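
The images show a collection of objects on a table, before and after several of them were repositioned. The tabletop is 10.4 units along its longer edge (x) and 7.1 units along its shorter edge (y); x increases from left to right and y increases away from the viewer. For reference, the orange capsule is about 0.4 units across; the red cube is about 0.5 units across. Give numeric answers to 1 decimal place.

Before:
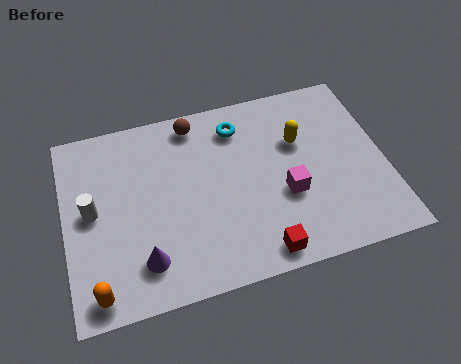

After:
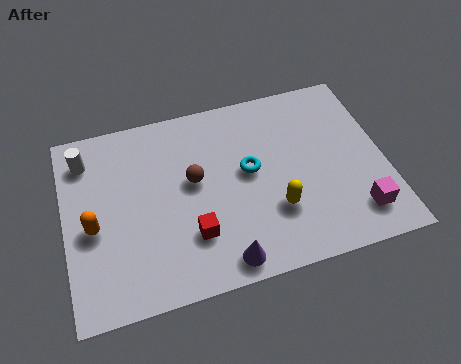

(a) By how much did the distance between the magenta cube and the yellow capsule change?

+0.7

The distance was about 2.0 in the first image and 2.7 in the second, so they moved 0.7 units further apart.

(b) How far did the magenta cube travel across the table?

2.6

The magenta cube was near (7.1, 2.7) before and (9.3, 1.4) after, so it travelled √(2.2² + 1.3²) ≈ 2.6 units.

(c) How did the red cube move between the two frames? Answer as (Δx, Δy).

(-2.1, 1.2)

The red cube was at about (6.1, 0.8) and moved to about (4.0, 2.0).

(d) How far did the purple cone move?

2.6

The purple cone moved from about (2.4, 1.5) to (4.9, 0.8), a distance of √(2.5² + 0.7²) ≈ 2.6.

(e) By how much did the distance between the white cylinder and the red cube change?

-1.1

The distance was about 6.0 in the first image and 4.9 in the second, so they moved 1.1 units closer together.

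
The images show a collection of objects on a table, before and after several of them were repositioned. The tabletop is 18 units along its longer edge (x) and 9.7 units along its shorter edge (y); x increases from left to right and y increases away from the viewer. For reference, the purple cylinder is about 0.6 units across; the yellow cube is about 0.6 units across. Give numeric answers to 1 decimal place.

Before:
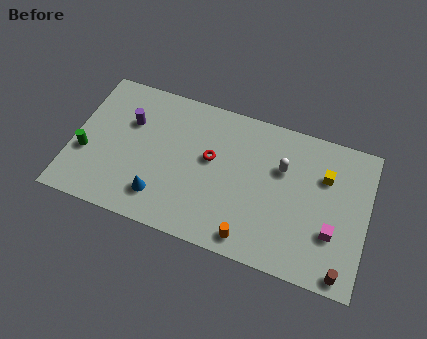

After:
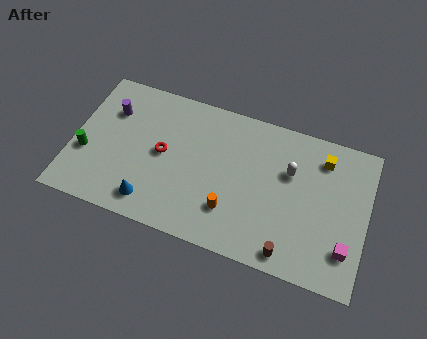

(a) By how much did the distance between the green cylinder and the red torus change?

-3.0

They were about 7.8 units apart before and 4.8 after — 3.0 units closer together.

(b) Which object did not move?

the green cylinder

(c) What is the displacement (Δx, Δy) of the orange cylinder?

(-1.3, 1.4)

The orange cylinder was at about (11.2, 1.2) and moved to about (9.9, 2.6).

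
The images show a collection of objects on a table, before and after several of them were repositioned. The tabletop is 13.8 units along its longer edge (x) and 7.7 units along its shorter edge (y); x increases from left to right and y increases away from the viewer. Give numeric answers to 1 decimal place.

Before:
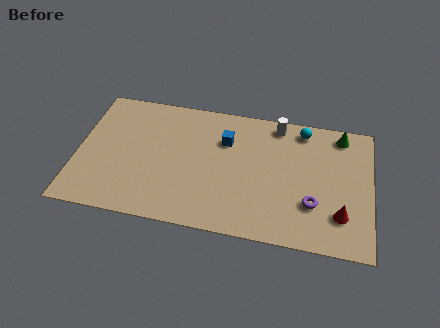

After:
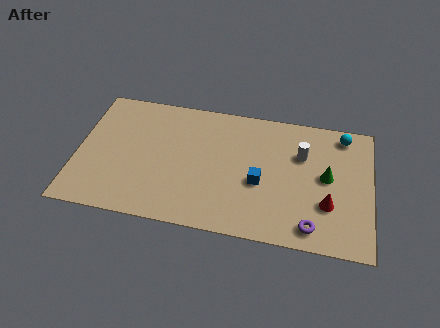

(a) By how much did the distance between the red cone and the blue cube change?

-3.2

Before: roughly 6.5 units apart; after: 3.3. That's 3.2 units closer together.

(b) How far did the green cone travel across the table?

2.7

The green cone was near (12.3, 6.7) before and (11.7, 4.1) after, so it travelled √(0.6² + 2.6²) ≈ 2.7 units.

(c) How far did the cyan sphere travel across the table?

1.9

The cyan sphere was near (10.5, 6.7) before and (12.4, 6.7) after, so it travelled √(1.9² + 0.0²) ≈ 1.9 units.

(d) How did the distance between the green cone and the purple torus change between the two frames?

-1.4

The distance was about 4.5 in the first image and 3.1 in the second, so they moved 1.4 units closer together.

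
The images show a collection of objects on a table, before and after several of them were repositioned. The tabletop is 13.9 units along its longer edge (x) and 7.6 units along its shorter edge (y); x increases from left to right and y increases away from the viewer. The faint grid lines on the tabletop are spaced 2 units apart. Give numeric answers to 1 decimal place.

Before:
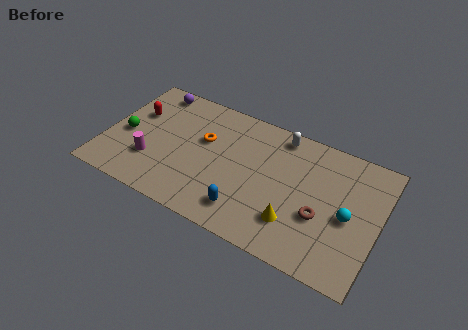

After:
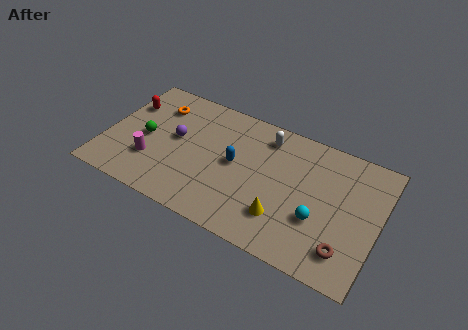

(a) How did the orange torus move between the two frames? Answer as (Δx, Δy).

(-2.6, 1.1)

From the two frames, the orange torus sits at roughly (4.9, 4.7) before and (2.3, 5.8) after.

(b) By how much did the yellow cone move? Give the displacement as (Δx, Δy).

(-0.6, 0.0)

The yellow cone was at about (9.9, 2.0) and moved to about (9.3, 2.0).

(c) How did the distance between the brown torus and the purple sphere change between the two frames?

-0.6

Before: roughly 10.0 units apart; after: 9.4. That's 0.6 units closer together.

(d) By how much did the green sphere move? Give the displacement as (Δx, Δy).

(1.0, 0.2)

The green sphere started near (1.0, 3.4) and ended near (2.0, 3.6).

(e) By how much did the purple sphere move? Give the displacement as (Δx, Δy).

(1.6, -2.5)

The purple sphere started near (1.9, 6.7) and ended near (3.5, 4.2).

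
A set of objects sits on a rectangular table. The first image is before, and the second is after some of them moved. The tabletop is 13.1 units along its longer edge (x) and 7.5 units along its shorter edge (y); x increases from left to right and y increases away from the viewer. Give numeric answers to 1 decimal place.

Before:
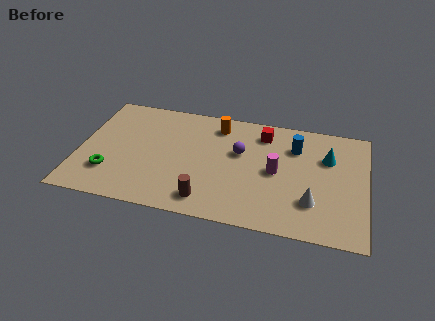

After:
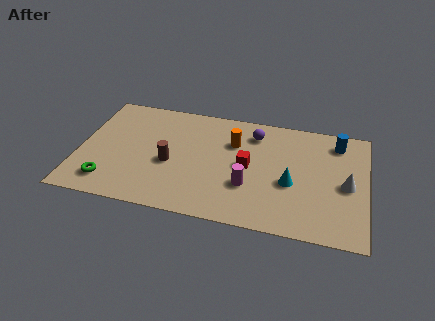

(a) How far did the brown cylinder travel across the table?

2.7

The brown cylinder was near (6.0, 1.2) before and (4.2, 3.2) after, so it travelled √(1.8² + 2.0²) ≈ 2.7 units.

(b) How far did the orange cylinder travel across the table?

1.3

The orange cylinder moved from about (6.2, 6.2) to (7.0, 5.2), a distance of √(0.8² + 1.0²) ≈ 1.3.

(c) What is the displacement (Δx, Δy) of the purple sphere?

(0.6, 1.4)

From the two frames, the purple sphere sits at roughly (7.3, 4.6) before and (7.9, 6.0) after.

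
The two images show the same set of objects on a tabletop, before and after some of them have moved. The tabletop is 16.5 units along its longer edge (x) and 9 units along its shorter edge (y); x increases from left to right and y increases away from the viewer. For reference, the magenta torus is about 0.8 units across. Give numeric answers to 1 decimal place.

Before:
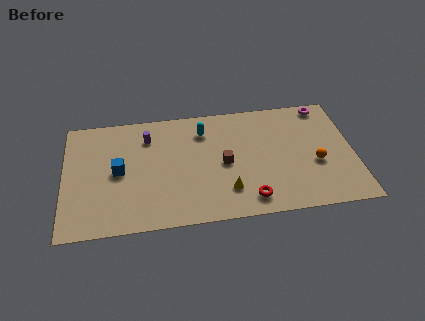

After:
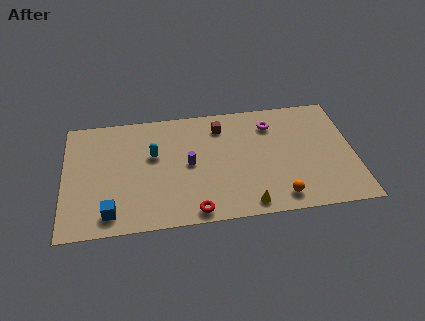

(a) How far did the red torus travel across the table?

3.1

The red torus was near (10.4, 1.4) before and (7.3, 0.9) after, so it travelled √(3.1² + 0.5²) ≈ 3.1 units.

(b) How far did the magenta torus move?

3.3

The magenta torus moved from about (15.0, 8.1) to (11.9, 7.0), a distance of √(3.1² + 1.1²) ≈ 3.3.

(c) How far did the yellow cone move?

1.6

The yellow cone was near (9.2, 2.2) before and (10.3, 1.0) after, so it travelled √(1.1² + 1.2²) ≈ 1.6 units.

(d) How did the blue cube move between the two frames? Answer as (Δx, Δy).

(-0.5, -3.1)

The blue cube was at about (3.1, 4.5) and moved to about (2.6, 1.4).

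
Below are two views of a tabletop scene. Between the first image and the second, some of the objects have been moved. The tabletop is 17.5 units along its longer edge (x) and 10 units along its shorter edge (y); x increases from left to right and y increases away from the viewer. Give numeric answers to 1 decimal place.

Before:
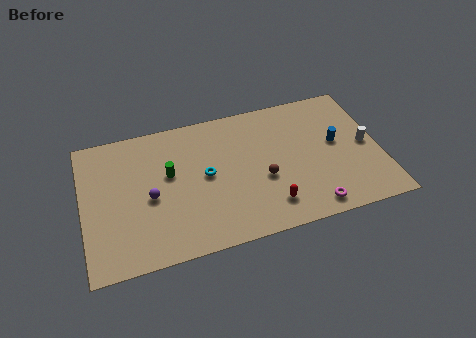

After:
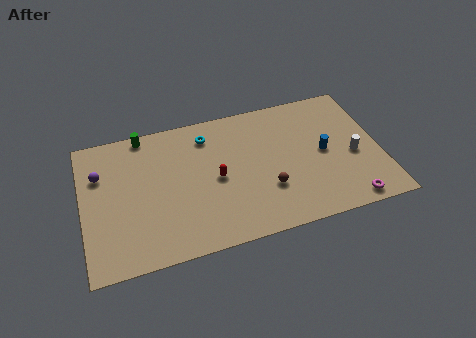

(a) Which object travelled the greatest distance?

the red capsule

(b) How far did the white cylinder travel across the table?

1.0

From (16.7, 4.9) to (15.9, 4.3), the white cylinder covered √(0.8² + 0.6²) ≈ 1.0 units.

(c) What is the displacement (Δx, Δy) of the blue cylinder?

(-0.8, -0.5)

The blue cylinder was at about (15.0, 5.5) and moved to about (14.2, 5.0).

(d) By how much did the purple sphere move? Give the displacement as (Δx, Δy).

(-2.8, 2.4)

From the two frames, the purple sphere sits at roughly (3.9, 4.5) before and (1.1, 6.9) after.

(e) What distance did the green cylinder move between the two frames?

3.5

From (5.1, 5.9) to (3.8, 9.2), the green cylinder covered √(1.3² + 3.3²) ≈ 3.5 units.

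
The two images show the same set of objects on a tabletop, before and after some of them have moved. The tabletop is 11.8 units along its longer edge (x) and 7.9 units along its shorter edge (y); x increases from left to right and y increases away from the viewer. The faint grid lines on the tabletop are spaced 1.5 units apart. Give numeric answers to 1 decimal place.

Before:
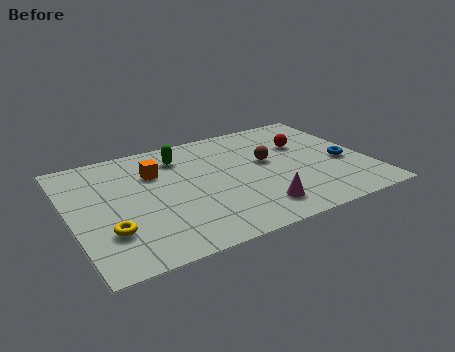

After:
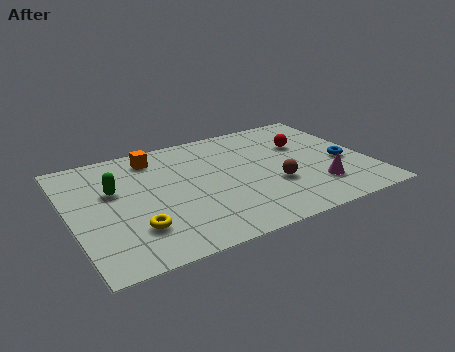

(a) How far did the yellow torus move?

1.0

From (1.3, 2.3) to (2.3, 2.1), the yellow torus covered √(1.0² + 0.2²) ≈ 1.0 units.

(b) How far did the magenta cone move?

2.5

The magenta cone moved from about (7.0, 1.5) to (9.5, 2.0), a distance of √(2.5² + 0.5²) ≈ 2.5.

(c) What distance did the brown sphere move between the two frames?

1.7

The brown sphere was near (7.9, 4.5) before and (7.9, 2.8) after, so it travelled √(0.0² + 1.7²) ≈ 1.7 units.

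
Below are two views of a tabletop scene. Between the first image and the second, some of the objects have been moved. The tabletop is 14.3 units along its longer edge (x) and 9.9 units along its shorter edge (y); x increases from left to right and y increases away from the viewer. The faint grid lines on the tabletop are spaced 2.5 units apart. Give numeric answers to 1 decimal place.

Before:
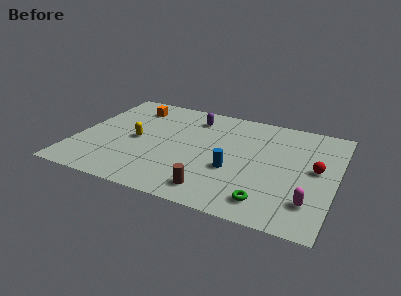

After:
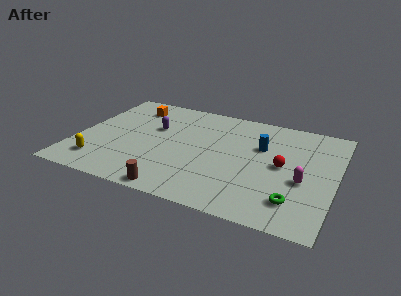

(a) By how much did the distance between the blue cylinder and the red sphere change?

-2.8

Before: roughly 4.7 units apart; after: 1.9. That's 2.8 units closer together.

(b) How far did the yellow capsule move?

3.3

The yellow capsule moved from about (3.3, 4.7) to (1.6, 1.9), a distance of √(1.7² + 2.8²) ≈ 3.3.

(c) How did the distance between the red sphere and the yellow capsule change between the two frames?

+0.4

The distance was about 9.9 in the first image and 10.3 in the second, so they moved 0.4 units further apart.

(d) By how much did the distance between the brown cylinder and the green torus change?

+3.5

They were about 2.9 units apart before and 6.4 after — 3.5 units further apart.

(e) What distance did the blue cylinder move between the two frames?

3.0

The blue cylinder moved from about (8.8, 3.7) to (10.1, 6.4), a distance of √(1.3² + 2.7²) ≈ 3.0.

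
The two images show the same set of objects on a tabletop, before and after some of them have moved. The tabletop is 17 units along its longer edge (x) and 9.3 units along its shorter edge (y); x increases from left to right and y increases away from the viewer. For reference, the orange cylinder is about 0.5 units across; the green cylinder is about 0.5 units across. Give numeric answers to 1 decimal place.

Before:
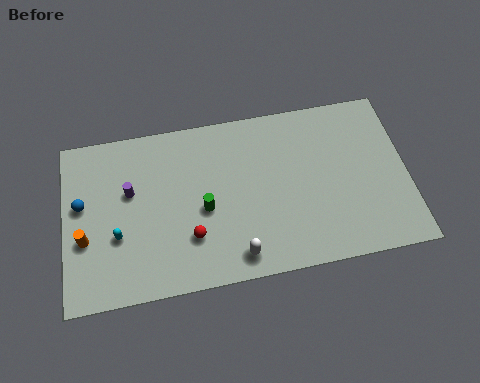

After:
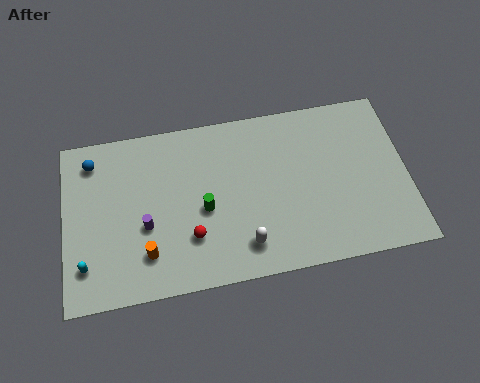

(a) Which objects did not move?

the green cylinder and the red sphere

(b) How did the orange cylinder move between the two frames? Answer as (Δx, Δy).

(3.0, -1.3)

The orange cylinder started near (1.0, 3.5) and ended near (4.0, 2.2).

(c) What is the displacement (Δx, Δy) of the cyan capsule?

(-1.6, -1.3)

The cyan capsule was at about (2.6, 3.4) and moved to about (1.0, 2.1).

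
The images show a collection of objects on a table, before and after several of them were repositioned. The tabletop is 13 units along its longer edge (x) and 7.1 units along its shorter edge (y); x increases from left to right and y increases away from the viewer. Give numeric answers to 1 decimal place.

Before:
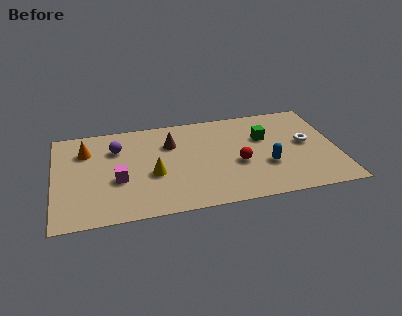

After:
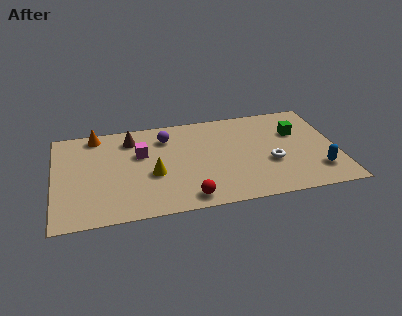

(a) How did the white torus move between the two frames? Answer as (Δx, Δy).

(-1.7, -1.1)

The white torus was at about (11.6, 3.8) and moved to about (9.9, 2.7).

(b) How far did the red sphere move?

3.1

The red sphere was near (8.4, 2.9) before and (6.0, 0.9) after, so it travelled √(2.4² + 2.0²) ≈ 3.1 units.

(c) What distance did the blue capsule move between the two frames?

2.4

From (9.7, 2.5) to (12.0, 1.7), the blue capsule covered √(2.3² + 0.8²) ≈ 2.4 units.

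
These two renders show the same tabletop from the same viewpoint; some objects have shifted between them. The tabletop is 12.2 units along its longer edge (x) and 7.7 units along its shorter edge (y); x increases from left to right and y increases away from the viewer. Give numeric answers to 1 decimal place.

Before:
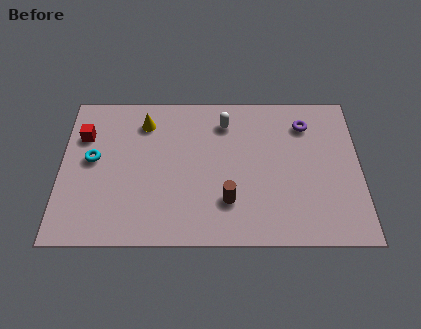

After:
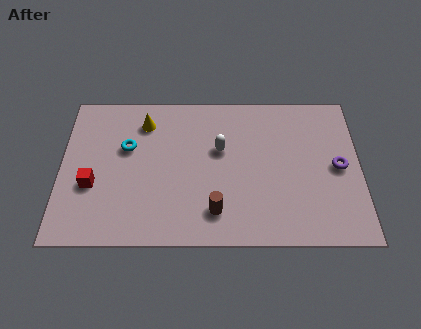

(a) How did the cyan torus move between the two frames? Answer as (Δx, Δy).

(1.4, 0.6)

The cyan torus was at about (1.3, 4.2) and moved to about (2.7, 4.8).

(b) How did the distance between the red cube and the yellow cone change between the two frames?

+1.2

They were about 2.6 units apart before and 3.8 after — 1.2 units further apart.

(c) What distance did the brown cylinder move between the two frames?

0.7

The brown cylinder was near (6.8, 2.1) before and (6.3, 1.6) after, so it travelled √(0.5² + 0.5²) ≈ 0.7 units.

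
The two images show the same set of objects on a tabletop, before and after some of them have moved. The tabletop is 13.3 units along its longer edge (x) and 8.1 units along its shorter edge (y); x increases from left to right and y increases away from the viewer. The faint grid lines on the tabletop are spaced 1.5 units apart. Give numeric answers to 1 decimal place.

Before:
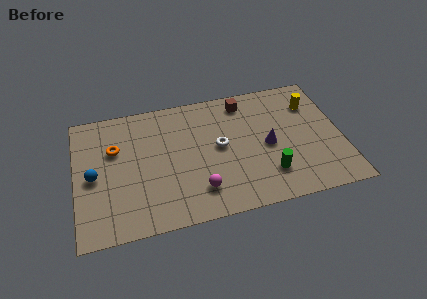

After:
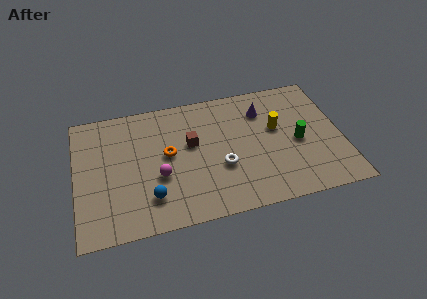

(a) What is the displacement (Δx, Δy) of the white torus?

(0.0, -1.3)

The white torus started near (7.2, 4.3) and ended near (7.2, 3.0).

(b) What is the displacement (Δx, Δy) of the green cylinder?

(1.6, 1.7)

The green cylinder was at about (9.5, 2.0) and moved to about (11.1, 3.7).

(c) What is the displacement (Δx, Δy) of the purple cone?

(-0.1, 2.3)

The purple cone was at about (9.6, 3.8) and moved to about (9.5, 6.1).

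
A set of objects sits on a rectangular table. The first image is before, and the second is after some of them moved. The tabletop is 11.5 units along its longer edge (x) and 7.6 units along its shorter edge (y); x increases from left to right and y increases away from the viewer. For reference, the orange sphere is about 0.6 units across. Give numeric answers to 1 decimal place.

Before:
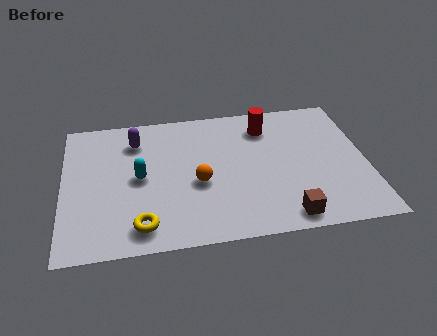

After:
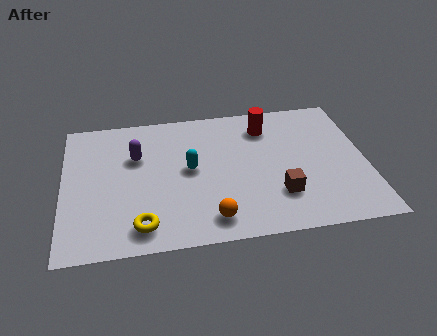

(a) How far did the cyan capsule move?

1.9

The cyan capsule moved from about (2.9, 3.8) to (4.8, 4.0), a distance of √(1.9² + 0.2²) ≈ 1.9.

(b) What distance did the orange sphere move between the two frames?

2.0

From (5.1, 3.2) to (5.5, 1.2), the orange sphere covered √(0.4² + 2.0²) ≈ 2.0 units.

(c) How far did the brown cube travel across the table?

1.2

The brown cube was near (8.3, 0.9) before and (8.1, 2.1) after, so it travelled √(0.2² + 1.2²) ≈ 1.2 units.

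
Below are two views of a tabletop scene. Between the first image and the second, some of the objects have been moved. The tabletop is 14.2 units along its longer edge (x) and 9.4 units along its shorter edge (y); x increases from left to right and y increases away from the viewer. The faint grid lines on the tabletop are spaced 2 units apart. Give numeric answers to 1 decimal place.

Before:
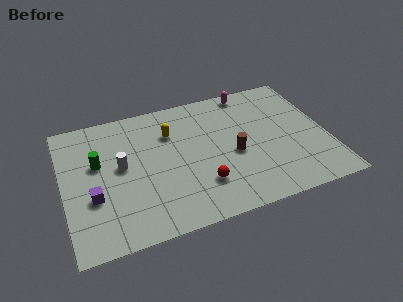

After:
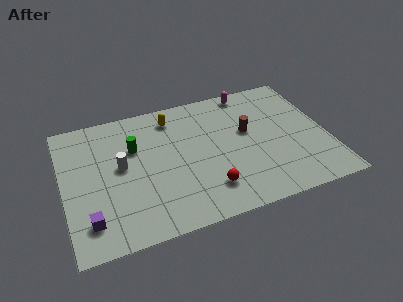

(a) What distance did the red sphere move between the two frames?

0.5

The red sphere was near (7.2, 2.5) before and (7.5, 2.1) after, so it travelled √(0.3² + 0.4²) ≈ 0.5 units.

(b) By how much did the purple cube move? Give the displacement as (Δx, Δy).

(-0.3, -1.5)

From the two frames, the purple cube sits at roughly (1.5, 3.4) before and (1.2, 1.9) after.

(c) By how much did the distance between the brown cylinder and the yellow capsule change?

+0.4

Before: roughly 4.1 units apart; after: 4.5. That's 0.4 units further apart.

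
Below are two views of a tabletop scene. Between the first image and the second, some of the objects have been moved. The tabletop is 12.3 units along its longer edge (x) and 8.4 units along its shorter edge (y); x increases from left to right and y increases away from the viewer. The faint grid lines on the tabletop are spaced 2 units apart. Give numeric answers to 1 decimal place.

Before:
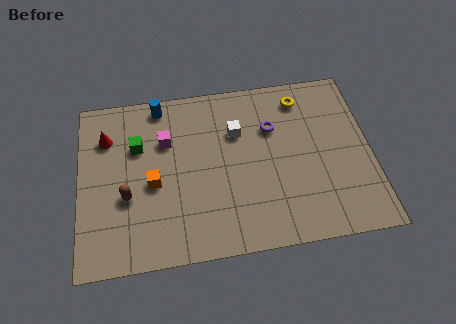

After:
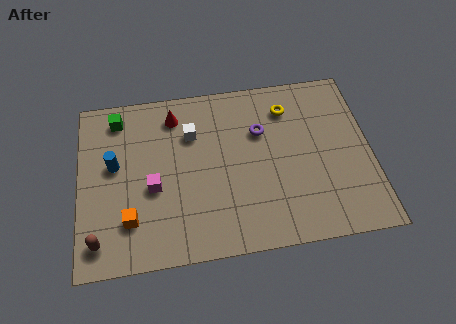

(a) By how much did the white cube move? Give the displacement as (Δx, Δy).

(-1.9, 0.2)

The white cube was at about (6.7, 5.7) and moved to about (4.8, 5.9).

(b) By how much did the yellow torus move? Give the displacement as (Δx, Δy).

(-0.6, -0.4)

From the two frames, the yellow torus sits at roughly (9.5, 7.0) before and (8.9, 6.6) after.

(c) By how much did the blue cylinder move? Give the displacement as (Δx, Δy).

(-2.0, -2.7)

The blue cylinder started near (3.5, 7.5) and ended near (1.5, 4.8).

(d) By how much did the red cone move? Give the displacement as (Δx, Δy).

(2.9, 0.7)

From the two frames, the red cone sits at roughly (1.2, 6.2) before and (4.1, 6.9) after.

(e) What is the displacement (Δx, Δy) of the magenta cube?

(-0.6, -2.2)

The magenta cube started near (3.7, 5.7) and ended near (3.1, 3.5).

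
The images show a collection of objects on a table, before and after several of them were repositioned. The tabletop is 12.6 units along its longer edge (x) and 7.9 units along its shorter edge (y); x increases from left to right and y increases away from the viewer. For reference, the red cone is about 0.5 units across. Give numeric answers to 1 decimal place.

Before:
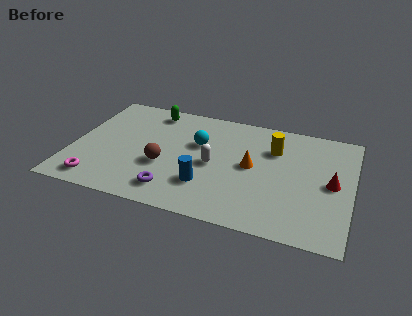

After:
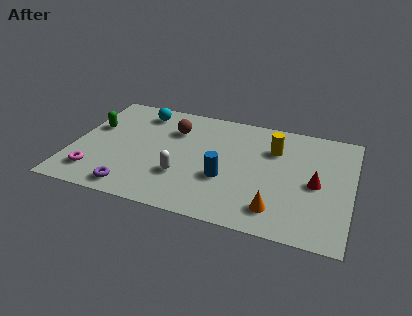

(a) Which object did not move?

the yellow cylinder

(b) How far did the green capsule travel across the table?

3.1

The green capsule was near (3.3, 6.8) before and (0.8, 4.9) after, so it travelled √(2.5² + 1.9²) ≈ 3.1 units.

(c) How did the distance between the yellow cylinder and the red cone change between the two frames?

-0.4

They were about 3.2 units apart before and 2.8 after — 0.4 units closer together.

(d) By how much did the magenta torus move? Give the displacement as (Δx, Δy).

(-0.2, 0.5)

The magenta torus was at about (1.4, 1.1) and moved to about (1.2, 1.6).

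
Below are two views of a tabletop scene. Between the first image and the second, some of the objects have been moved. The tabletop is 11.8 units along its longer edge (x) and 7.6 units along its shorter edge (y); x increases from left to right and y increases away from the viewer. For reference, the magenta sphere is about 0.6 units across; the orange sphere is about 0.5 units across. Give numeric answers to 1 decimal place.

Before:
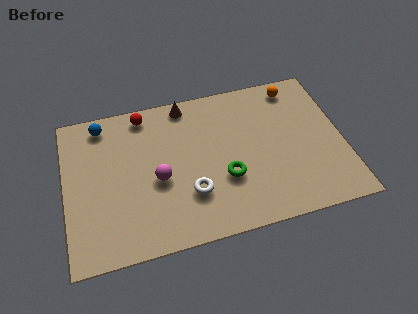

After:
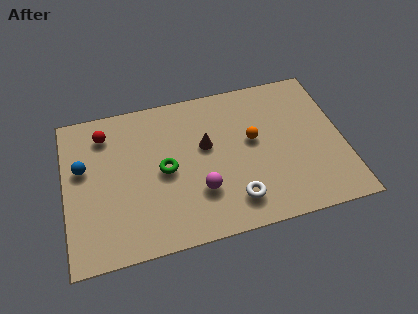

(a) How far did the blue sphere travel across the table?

2.2

From (1.7, 6.6) to (0.8, 4.6), the blue sphere covered √(0.9² + 2.0²) ≈ 2.2 units.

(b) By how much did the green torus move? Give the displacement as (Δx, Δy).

(-2.5, 1.0)

The green torus started near (6.7, 2.7) and ended near (4.2, 3.7).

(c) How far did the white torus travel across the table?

2.0

The white torus moved from about (5.2, 2.3) to (7.0, 1.5), a distance of √(1.8² + 0.8²) ≈ 2.0.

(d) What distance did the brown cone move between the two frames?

2.4

The brown cone was near (5.3, 6.8) before and (6.0, 4.5) after, so it travelled √(0.7² + 2.3²) ≈ 2.4 units.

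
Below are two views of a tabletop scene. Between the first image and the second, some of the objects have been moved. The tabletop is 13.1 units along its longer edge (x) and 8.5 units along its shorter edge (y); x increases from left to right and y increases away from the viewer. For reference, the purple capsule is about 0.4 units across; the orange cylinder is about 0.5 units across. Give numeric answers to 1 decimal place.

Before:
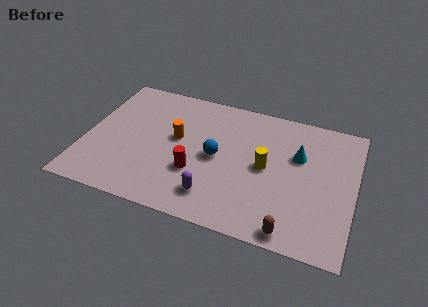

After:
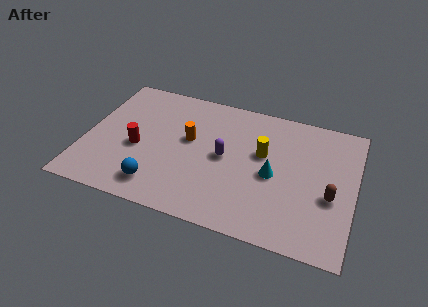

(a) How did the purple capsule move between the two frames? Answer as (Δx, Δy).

(0.3, 2.6)

The purple capsule started near (6.5, 1.7) and ended near (6.8, 4.3).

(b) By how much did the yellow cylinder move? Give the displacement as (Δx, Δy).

(-0.2, 0.8)

The yellow cylinder started near (8.8, 4.3) and ended near (8.6, 5.1).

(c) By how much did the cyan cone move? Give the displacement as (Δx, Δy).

(-1.1, -1.6)

The cyan cone started near (10.3, 5.5) and ended near (9.2, 3.9).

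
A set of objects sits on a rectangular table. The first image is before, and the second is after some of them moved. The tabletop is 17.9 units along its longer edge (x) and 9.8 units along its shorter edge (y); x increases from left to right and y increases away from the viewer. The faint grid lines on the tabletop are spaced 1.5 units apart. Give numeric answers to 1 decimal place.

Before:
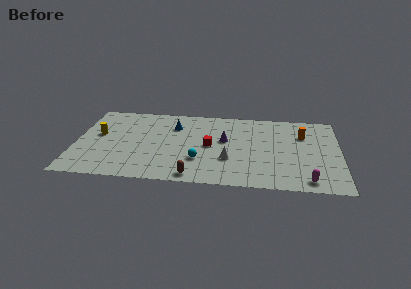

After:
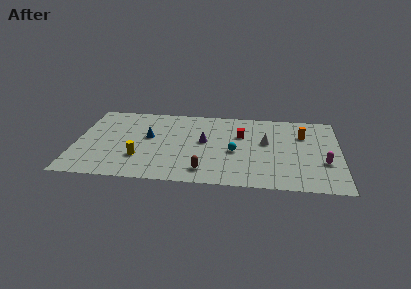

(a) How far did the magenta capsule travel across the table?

2.5

From (15.7, 1.2) to (16.8, 3.5), the magenta capsule covered √(1.1² + 2.3²) ≈ 2.5 units.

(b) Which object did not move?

the orange cylinder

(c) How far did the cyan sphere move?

2.7

From (8.4, 3.0) to (10.8, 4.3), the cyan sphere covered √(2.4² + 1.3²) ≈ 2.7 units.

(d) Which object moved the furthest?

the yellow cylinder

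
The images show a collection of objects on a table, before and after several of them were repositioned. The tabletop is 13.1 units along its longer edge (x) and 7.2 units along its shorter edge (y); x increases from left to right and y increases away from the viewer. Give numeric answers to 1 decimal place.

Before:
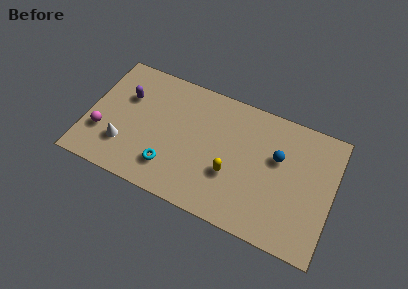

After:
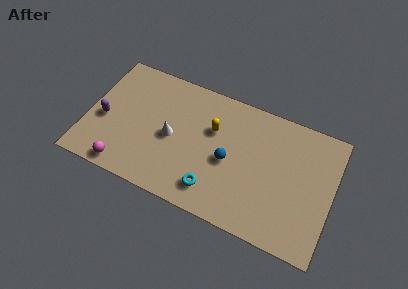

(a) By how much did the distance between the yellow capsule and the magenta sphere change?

-1.1

Before: roughly 6.9 units apart; after: 5.8. That's 1.1 units closer together.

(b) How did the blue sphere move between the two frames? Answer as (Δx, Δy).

(-2.5, -1.2)

The blue sphere was at about (10.1, 4.5) and moved to about (7.6, 3.3).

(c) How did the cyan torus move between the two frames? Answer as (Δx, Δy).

(2.4, -0.3)

From the two frames, the cyan torus sits at roughly (4.6, 1.7) before and (7.0, 1.4) after.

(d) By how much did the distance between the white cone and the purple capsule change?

+0.8

Before: roughly 2.8 units apart; after: 3.6. That's 0.8 units further apart.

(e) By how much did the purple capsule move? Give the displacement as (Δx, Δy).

(-1.0, -1.7)

The purple capsule was at about (1.9, 4.8) and moved to about (0.9, 3.1).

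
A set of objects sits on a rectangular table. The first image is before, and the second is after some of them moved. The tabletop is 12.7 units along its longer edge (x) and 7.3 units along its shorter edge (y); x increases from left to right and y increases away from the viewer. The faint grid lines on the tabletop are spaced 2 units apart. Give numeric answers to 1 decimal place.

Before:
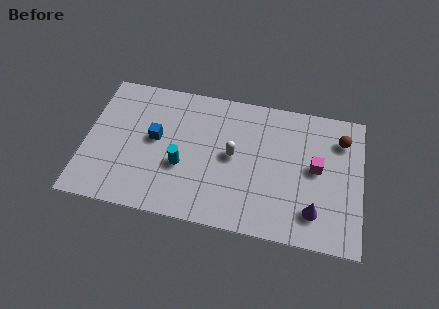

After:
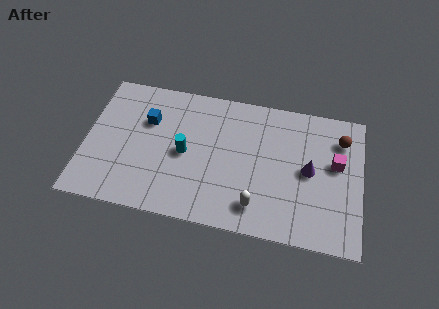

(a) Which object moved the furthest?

the white capsule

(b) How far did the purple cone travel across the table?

2.1

From (10.6, 1.6) to (10.3, 3.7), the purple cone covered √(0.3² + 2.1²) ≈ 2.1 units.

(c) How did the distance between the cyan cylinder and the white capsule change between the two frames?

+1.5

Before: roughly 2.5 units apart; after: 4.0. That's 1.5 units further apart.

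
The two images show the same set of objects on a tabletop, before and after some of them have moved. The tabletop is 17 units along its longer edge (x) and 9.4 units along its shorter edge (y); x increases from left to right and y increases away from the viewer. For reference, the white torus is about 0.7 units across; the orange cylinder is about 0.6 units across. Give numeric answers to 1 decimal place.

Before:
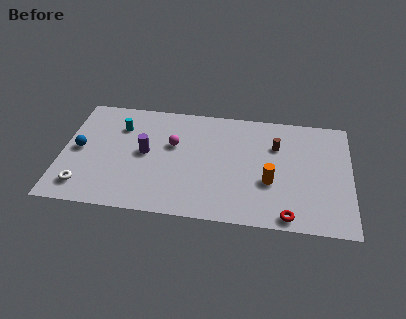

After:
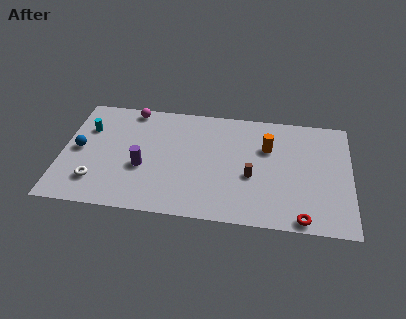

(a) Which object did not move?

the blue sphere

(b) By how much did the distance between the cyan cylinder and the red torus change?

+2.3

The distance was about 11.7 in the first image and 14.0 in the second, so they moved 2.3 units further apart.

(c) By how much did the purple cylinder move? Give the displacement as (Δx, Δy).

(-0.1, -1.2)

The purple cylinder was at about (4.9, 4.9) and moved to about (4.8, 3.7).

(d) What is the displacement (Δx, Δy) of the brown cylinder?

(-1.4, -2.7)

From the two frames, the brown cylinder sits at roughly (12.6, 6.5) before and (11.2, 3.8) after.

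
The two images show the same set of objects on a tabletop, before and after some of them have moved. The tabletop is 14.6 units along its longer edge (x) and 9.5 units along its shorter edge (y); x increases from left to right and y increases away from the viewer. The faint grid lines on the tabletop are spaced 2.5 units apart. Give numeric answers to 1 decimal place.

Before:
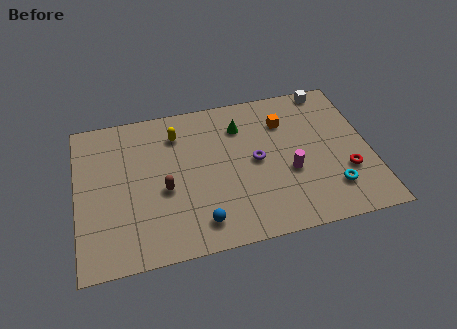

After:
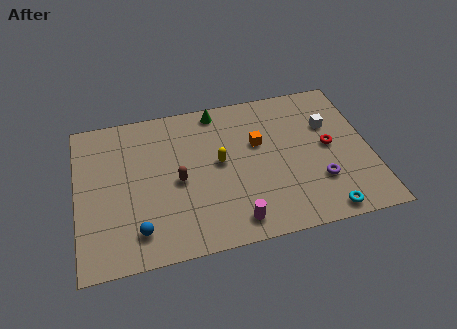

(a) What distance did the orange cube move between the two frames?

1.8

The orange cube moved from about (10.5, 7.0) to (9.1, 5.9), a distance of √(1.4² + 1.1²) ≈ 1.8.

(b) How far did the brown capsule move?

0.8

The brown capsule moved from about (4.3, 4.0) to (5.0, 4.4), a distance of √(0.7² + 0.4²) ≈ 0.8.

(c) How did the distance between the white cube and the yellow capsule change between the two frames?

-2.2

The distance was about 7.9 in the first image and 5.7 in the second, so they moved 2.2 units closer together.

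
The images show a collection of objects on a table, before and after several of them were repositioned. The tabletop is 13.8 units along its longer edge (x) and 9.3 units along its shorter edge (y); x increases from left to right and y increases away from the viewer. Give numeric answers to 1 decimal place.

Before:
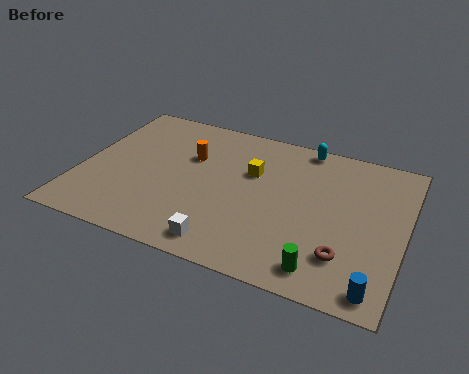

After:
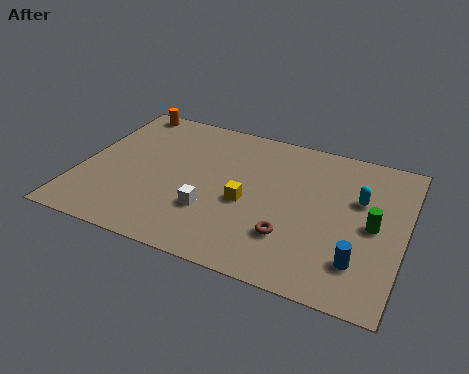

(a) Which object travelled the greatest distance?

the orange cylinder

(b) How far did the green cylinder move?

3.7

The green cylinder was near (10.7, 1.3) before and (12.5, 4.5) after, so it travelled √(1.8² + 3.2²) ≈ 3.7 units.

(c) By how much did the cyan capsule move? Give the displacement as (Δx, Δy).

(2.6, -2.6)

From the two frames, the cyan capsule sits at roughly (9.2, 8.5) before and (11.8, 5.9) after.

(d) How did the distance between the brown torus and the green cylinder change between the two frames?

+2.5

Before: roughly 1.3 units apart; after: 3.8. That's 2.5 units further apart.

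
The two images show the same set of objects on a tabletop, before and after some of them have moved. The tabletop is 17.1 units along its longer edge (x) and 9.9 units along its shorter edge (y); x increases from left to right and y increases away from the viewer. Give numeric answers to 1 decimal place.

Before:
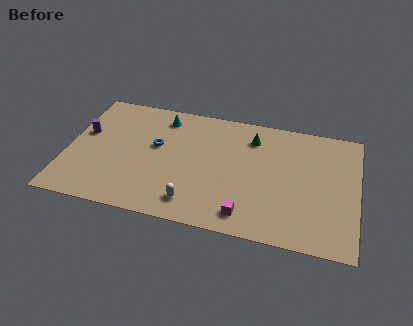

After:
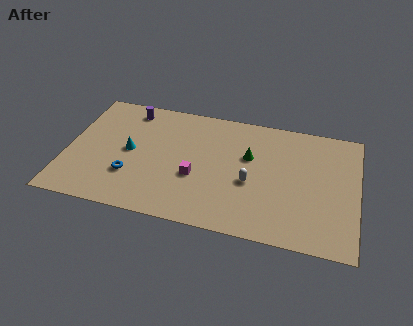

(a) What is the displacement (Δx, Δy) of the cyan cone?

(-1.7, -3.3)

From the two frames, the cyan cone sits at roughly (5.4, 8.3) before and (3.7, 5.0) after.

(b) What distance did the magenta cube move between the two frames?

3.9

The magenta cube moved from about (10.8, 1.5) to (7.7, 3.8), a distance of √(3.1² + 2.3²) ≈ 3.9.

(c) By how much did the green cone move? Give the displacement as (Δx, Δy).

(-0.1, -1.6)

The green cone started near (10.8, 7.8) and ended near (10.7, 6.2).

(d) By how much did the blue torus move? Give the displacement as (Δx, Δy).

(-1.3, -2.8)

From the two frames, the blue torus sits at roughly (5.2, 5.8) before and (3.9, 3.0) after.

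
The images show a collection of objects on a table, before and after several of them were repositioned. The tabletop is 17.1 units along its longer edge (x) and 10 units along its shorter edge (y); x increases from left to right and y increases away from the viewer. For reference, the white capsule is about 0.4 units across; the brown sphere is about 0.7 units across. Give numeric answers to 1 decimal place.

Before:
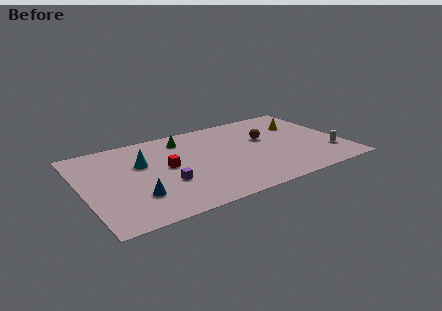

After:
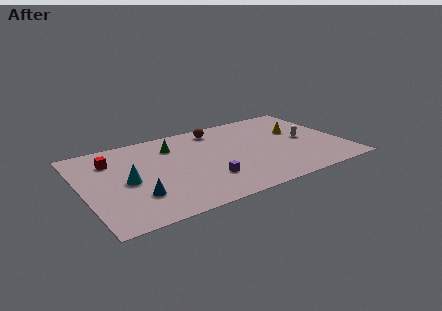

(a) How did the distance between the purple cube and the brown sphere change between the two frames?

-1.6

They were about 7.5 units apart before and 5.9 after — 1.6 units closer together.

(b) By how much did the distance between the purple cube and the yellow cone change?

-2.8

They were about 10.2 units apart before and 7.4 after — 2.8 units closer together.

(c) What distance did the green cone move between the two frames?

1.0

The green cone was near (7.0, 8.2) before and (6.2, 7.6) after, so it travelled √(0.8² + 0.6²) ≈ 1.0 units.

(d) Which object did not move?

the blue cone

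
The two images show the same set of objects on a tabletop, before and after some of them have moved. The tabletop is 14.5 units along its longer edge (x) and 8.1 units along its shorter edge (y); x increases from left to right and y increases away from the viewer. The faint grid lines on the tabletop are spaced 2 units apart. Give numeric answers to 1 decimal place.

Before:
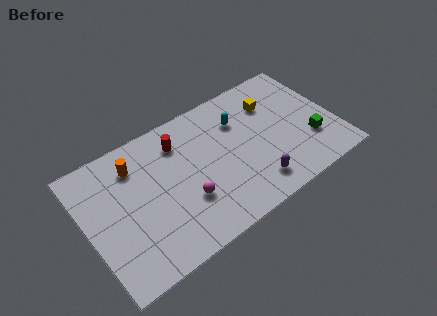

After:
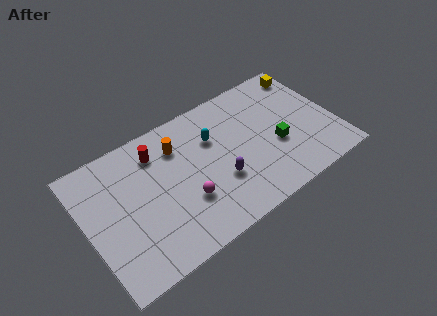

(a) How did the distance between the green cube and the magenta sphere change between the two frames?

-1.9

Before: roughly 7.4 units apart; after: 5.5. That's 1.9 units closer together.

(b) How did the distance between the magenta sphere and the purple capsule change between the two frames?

-2.0

Before: roughly 4.0 units apart; after: 2.0. That's 2.0 units closer together.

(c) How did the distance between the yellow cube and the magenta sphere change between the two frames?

+2.6

They were about 6.5 units apart before and 9.1 after — 2.6 units further apart.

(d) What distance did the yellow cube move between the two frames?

2.6

The yellow cube was near (11.2, 5.9) before and (13.6, 6.9) after, so it travelled √(2.4² + 1.0²) ≈ 2.6 units.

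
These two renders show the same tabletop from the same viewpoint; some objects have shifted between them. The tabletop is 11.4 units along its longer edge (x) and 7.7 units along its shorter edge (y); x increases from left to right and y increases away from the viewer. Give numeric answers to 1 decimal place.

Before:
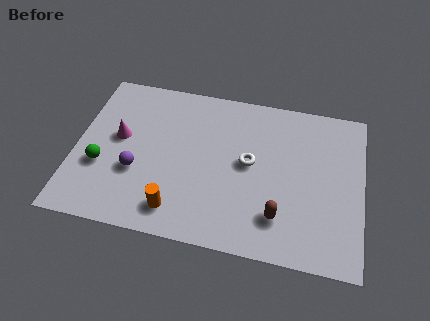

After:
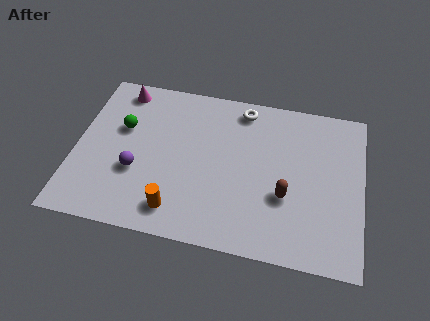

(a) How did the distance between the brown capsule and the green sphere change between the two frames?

-0.3

The distance was about 7.2 in the first image and 6.9 in the second, so they moved 0.3 units closer together.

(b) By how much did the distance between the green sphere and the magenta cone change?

+0.3

The distance was about 1.6 in the first image and 1.9 in the second, so they moved 0.3 units further apart.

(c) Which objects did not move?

the orange cylinder and the purple sphere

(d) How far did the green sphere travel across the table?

2.1

From (1.1, 2.8) to (1.8, 4.8), the green sphere covered √(0.7² + 2.0²) ≈ 2.1 units.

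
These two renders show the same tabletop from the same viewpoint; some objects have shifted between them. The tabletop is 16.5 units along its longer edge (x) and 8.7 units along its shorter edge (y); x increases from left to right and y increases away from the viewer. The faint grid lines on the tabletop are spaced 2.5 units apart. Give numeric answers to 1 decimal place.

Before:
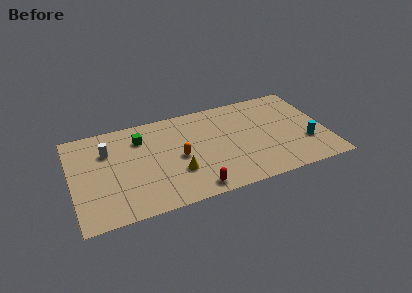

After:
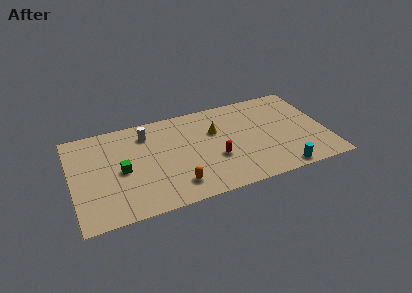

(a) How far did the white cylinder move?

2.7

The white cylinder was near (2.4, 6.1) before and (5.0, 6.9) after, so it travelled √(2.6² + 0.8²) ≈ 2.7 units.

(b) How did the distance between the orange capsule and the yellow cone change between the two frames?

+3.6

They were about 1.3 units apart before and 4.9 after — 3.6 units further apart.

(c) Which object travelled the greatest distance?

the yellow cone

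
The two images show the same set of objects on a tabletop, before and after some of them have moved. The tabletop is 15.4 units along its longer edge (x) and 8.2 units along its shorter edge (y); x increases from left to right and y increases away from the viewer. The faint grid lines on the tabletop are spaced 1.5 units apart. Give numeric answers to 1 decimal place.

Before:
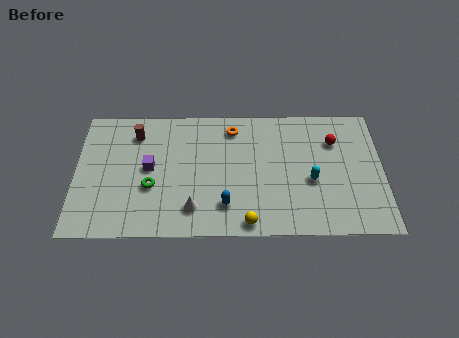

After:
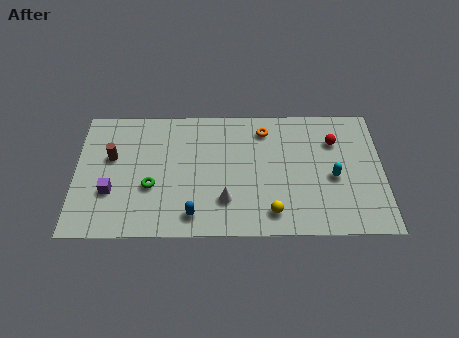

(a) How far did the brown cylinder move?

1.9

The brown cylinder was near (3.0, 6.5) before and (1.8, 5.0) after, so it travelled √(1.2² + 1.5²) ≈ 1.9 units.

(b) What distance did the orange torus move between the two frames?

1.6

The orange torus was near (7.9, 6.8) before and (9.5, 6.7) after, so it travelled √(1.6² + 0.1²) ≈ 1.6 units.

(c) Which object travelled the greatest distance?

the purple cube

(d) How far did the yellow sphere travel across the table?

1.3

The yellow sphere was near (8.6, 0.8) before and (9.8, 1.4) after, so it travelled √(1.2² + 0.6²) ≈ 1.3 units.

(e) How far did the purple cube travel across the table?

2.4

From (3.7, 4.3) to (1.8, 2.8), the purple cube covered √(1.9² + 1.5²) ≈ 2.4 units.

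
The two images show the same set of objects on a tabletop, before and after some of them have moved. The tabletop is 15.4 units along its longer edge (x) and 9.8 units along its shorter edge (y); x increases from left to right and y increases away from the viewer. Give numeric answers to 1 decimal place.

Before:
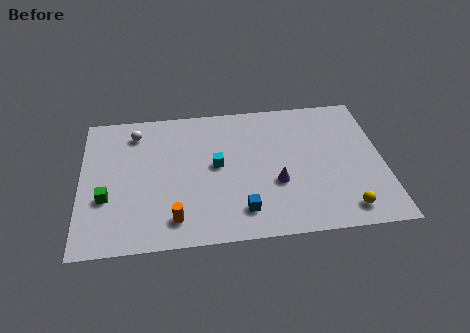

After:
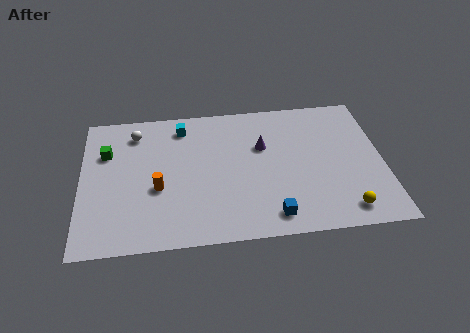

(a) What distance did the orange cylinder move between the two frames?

2.3

The orange cylinder moved from about (4.7, 1.7) to (3.9, 3.9), a distance of √(0.8² + 2.2²) ≈ 2.3.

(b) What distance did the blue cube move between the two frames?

1.6

From (8.1, 1.9) to (9.6, 1.4), the blue cube covered √(1.5² + 0.5²) ≈ 1.6 units.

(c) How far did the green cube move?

3.2

The green cube was near (1.3, 3.5) before and (1.3, 6.7) after, so it travelled √(0.0² + 3.2²) ≈ 3.2 units.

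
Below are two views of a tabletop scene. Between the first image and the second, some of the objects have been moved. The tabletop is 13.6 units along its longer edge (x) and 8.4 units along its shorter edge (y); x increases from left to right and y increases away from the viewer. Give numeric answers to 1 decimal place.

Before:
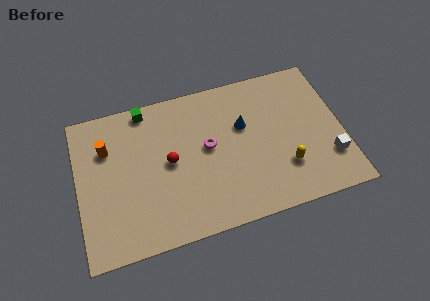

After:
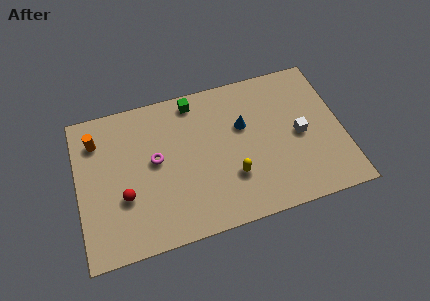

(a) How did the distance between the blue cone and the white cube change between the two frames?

-2.1

Before: roughly 5.2 units apart; after: 3.1. That's 2.1 units closer together.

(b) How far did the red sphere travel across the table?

2.7

The red sphere was near (4.7, 4.3) before and (2.3, 3.0) after, so it travelled √(2.4² + 1.3²) ≈ 2.7 units.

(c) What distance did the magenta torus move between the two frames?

2.7

The magenta torus was near (6.7, 4.6) before and (4.0, 4.6) after, so it travelled √(2.7² + 0.0²) ≈ 2.7 units.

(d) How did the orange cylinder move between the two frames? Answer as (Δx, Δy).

(-0.5, 0.6)

From the two frames, the orange cylinder sits at roughly (1.6, 5.9) before and (1.1, 6.5) after.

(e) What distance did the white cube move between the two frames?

2.2

From (12.8, 2.3) to (11.4, 4.0), the white cube covered √(1.4² + 1.7²) ≈ 2.2 units.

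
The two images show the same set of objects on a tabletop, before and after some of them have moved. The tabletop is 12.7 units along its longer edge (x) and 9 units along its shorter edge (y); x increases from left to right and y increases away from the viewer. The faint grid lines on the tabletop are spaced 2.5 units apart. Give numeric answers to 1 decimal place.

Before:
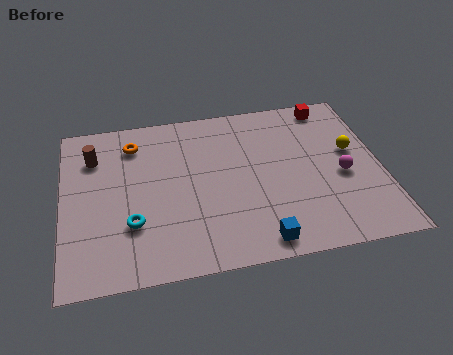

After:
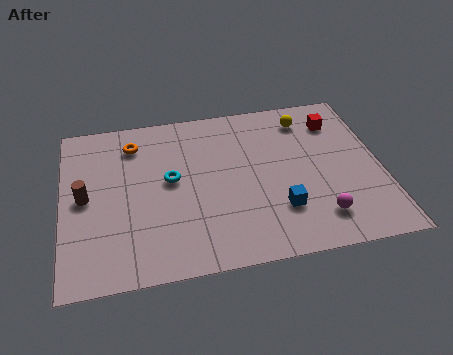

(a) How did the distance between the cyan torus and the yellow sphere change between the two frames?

-3.1

Before: roughly 9.2 units apart; after: 6.1. That's 3.1 units closer together.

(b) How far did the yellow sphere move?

2.8

The yellow sphere was near (11.6, 5.2) before and (9.9, 7.4) after, so it travelled √(1.7² + 2.2²) ≈ 2.8 units.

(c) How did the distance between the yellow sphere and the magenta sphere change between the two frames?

+4.2

The distance was about 1.4 in the first image and 5.6 in the second, so they moved 4.2 units further apart.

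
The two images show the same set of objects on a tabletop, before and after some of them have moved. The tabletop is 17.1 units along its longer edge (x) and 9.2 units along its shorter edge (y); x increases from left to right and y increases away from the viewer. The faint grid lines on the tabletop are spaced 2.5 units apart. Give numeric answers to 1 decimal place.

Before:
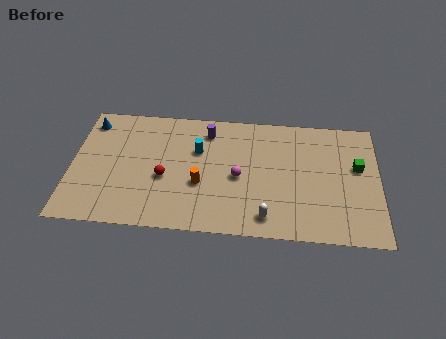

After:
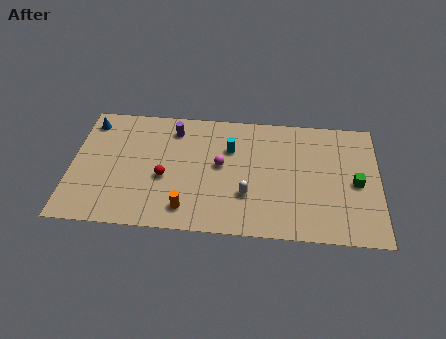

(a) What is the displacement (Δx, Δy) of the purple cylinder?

(-1.9, 0.0)

From the two frames, the purple cylinder sits at roughly (7.5, 7.5) before and (5.6, 7.5) after.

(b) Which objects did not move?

the blue cone and the red sphere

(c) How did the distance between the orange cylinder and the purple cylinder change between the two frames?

+2.0

Before: roughly 4.0 units apart; after: 6.0. That's 2.0 units further apart.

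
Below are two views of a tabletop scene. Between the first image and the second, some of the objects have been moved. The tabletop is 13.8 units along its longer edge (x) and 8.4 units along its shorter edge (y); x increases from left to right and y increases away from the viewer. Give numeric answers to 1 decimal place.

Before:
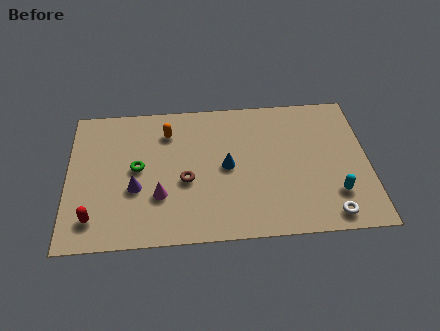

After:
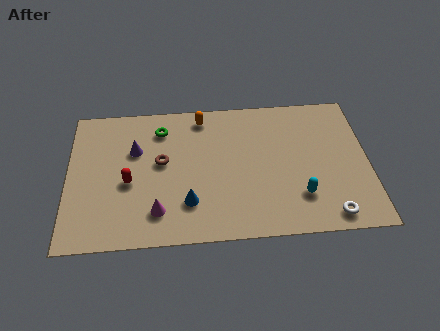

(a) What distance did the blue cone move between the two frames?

2.7

The blue cone was near (7.3, 4.2) before and (5.5, 2.2) after, so it travelled √(1.8² + 2.0²) ≈ 2.7 units.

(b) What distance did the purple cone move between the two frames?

2.3

The purple cone moved from about (3.1, 3.2) to (3.1, 5.5), a distance of √(0.0² + 2.3²) ≈ 2.3.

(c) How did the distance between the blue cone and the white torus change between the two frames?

+0.9

Before: roughly 5.6 units apart; after: 6.5. That's 0.9 units further apart.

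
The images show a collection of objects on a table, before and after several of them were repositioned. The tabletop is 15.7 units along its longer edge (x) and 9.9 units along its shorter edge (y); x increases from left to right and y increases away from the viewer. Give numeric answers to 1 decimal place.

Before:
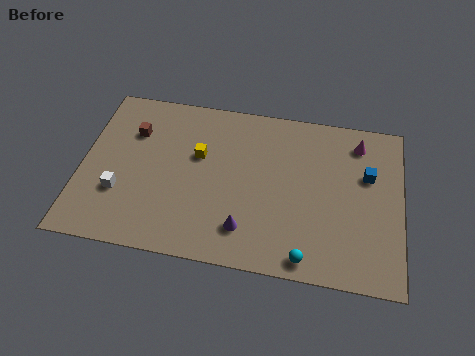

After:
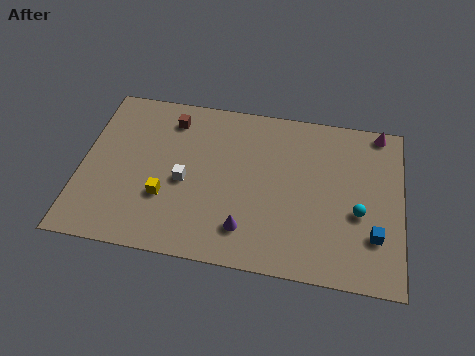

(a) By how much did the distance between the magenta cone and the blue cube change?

+4.3

They were about 2.0 units apart before and 6.3 after — 4.3 units further apart.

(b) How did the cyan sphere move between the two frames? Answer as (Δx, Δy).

(2.4, 3.0)

From the two frames, the cyan sphere sits at roughly (11.2, 1.0) before and (13.6, 4.0) after.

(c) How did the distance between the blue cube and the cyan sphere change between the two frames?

-4.6

They were about 6.0 units apart before and 1.4 after — 4.6 units closer together.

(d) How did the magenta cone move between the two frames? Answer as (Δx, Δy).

(1.0, 0.9)

The magenta cone started near (13.5, 8.2) and ended near (14.5, 9.1).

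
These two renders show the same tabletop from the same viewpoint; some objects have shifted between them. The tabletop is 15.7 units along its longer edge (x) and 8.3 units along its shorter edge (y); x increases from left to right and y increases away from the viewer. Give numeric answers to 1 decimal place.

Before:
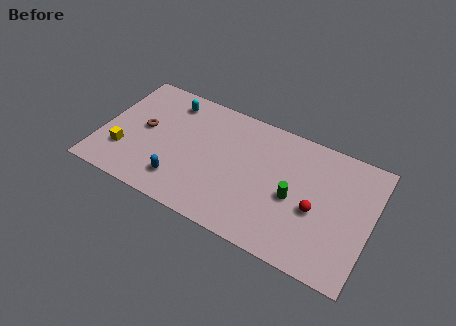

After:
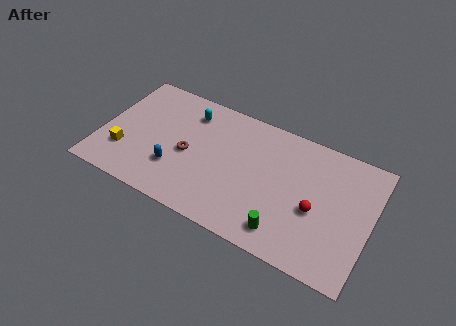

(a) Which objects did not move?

the yellow cube and the red sphere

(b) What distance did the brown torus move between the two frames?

2.8

The brown torus moved from about (2.4, 4.4) to (5.1, 3.8), a distance of √(2.7² + 0.6²) ≈ 2.8.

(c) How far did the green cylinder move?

2.3

From (11.3, 3.7) to (11.1, 1.4), the green cylinder covered √(0.2² + 2.3²) ≈ 2.3 units.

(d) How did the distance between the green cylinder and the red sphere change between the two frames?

+1.3

They were about 1.3 units apart before and 2.6 after — 1.3 units further apart.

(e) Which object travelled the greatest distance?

the brown torus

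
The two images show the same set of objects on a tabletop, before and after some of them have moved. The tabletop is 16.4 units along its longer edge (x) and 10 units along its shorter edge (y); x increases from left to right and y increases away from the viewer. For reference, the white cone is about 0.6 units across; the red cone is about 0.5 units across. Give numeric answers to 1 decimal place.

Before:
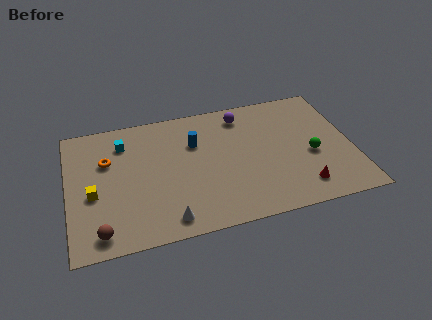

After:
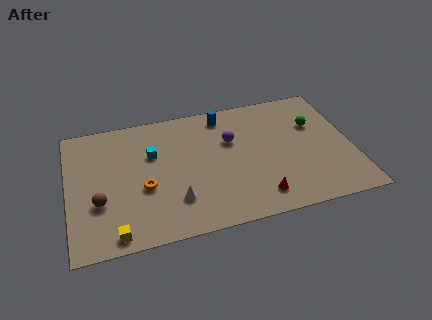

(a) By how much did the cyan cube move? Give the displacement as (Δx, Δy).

(1.6, -1.3)

The cyan cube was at about (3.3, 7.8) and moved to about (4.9, 6.5).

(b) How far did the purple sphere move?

2.1

From (10.3, 8.4) to (9.5, 6.5), the purple sphere covered √(0.8² + 1.9²) ≈ 2.1 units.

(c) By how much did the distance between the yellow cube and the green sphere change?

+0.6

Before: roughly 12.6 units apart; after: 13.2. That's 0.6 units further apart.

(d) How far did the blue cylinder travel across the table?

2.5

The blue cylinder moved from about (7.4, 6.8) to (9.2, 8.6), a distance of √(1.8² + 1.8²) ≈ 2.5.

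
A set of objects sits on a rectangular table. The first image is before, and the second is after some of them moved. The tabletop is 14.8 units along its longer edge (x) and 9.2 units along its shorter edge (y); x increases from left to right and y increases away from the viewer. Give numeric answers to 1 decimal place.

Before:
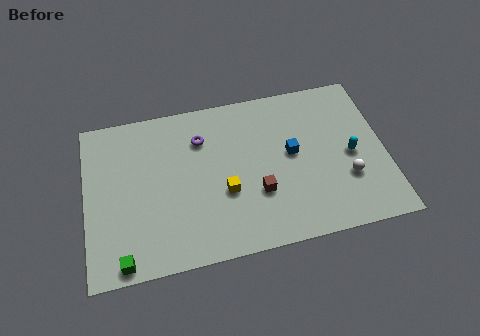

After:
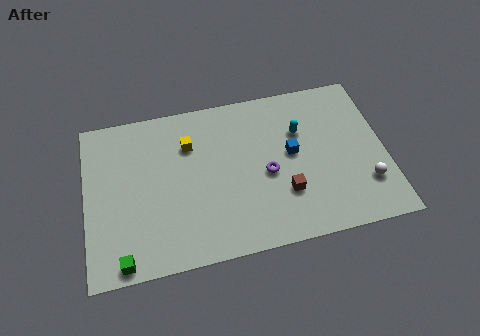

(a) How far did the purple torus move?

4.1

From (5.8, 6.8) to (8.9, 4.1), the purple torus covered √(3.1² + 2.7²) ≈ 4.1 units.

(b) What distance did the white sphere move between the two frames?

1.0

The white sphere was near (12.8, 3.0) before and (13.7, 2.5) after, so it travelled √(0.9² + 0.5²) ≈ 1.0 units.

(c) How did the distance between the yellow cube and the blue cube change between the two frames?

+1.5

The distance was about 3.7 in the first image and 5.2 in the second, so they moved 1.5 units further apart.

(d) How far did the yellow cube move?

3.5

The yellow cube moved from about (6.8, 3.5) to (5.2, 6.6), a distance of √(1.6² + 3.1²) ≈ 3.5.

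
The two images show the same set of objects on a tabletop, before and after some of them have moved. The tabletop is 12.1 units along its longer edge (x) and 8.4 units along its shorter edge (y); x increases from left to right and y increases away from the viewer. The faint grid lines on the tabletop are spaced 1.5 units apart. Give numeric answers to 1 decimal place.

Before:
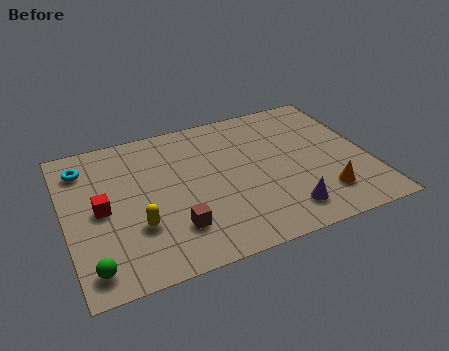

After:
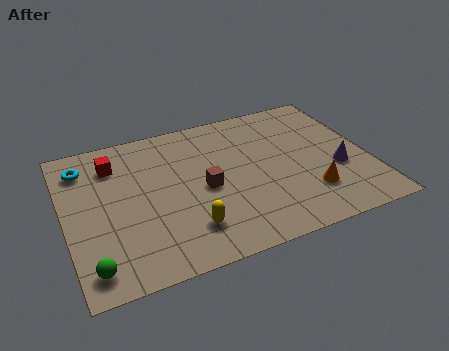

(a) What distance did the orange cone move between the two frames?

0.6

The orange cone moved from about (10.0, 1.9) to (9.5, 2.2), a distance of √(0.5² + 0.3²) ≈ 0.6.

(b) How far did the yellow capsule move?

2.1

The yellow capsule was near (2.7, 2.7) before and (4.6, 1.9) after, so it travelled √(1.9² + 0.8²) ≈ 2.1 units.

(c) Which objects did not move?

the cyan torus and the green sphere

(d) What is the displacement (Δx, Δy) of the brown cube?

(1.4, 1.8)

The brown cube was at about (4.1, 2.1) and moved to about (5.5, 3.9).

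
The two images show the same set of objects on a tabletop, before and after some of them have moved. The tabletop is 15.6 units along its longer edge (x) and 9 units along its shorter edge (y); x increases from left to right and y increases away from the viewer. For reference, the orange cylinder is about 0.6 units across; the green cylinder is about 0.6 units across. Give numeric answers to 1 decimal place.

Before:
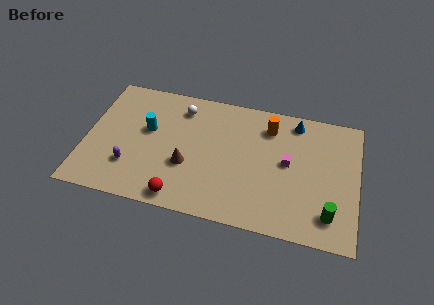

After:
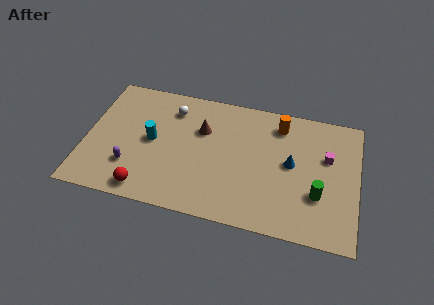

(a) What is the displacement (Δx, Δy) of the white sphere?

(-0.5, -0.2)

The white sphere was at about (5.3, 7.3) and moved to about (4.8, 7.1).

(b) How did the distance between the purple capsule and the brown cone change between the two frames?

+1.9

The distance was about 3.3 in the first image and 5.2 in the second, so they moved 1.9 units further apart.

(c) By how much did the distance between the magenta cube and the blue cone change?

-0.8

Before: roughly 3.0 units apart; after: 2.2. That's 0.8 units closer together.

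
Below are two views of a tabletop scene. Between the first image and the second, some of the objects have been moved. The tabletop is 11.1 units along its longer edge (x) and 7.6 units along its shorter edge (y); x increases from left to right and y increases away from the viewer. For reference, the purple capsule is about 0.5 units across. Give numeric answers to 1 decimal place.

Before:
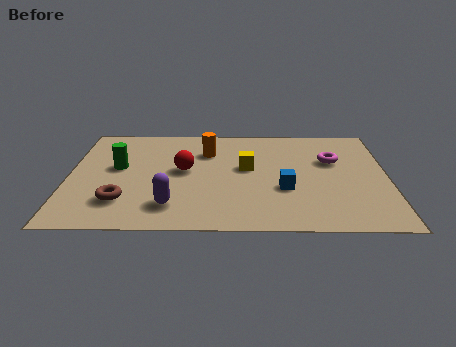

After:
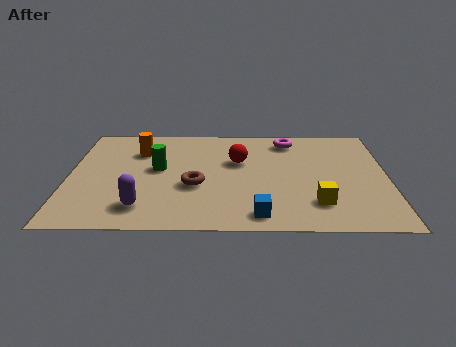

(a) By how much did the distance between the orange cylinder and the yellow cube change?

+5.4

Before: roughly 1.8 units apart; after: 7.2. That's 5.4 units further apart.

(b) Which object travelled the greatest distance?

the yellow cube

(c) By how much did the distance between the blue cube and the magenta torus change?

+2.8

The distance was about 2.7 in the first image and 5.5 in the second, so they moved 2.8 units further apart.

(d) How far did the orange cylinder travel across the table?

2.4

The orange cylinder moved from about (4.8, 5.5) to (2.4, 5.5), a distance of √(2.4² + 0.0²) ≈ 2.4.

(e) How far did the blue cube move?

2.0

The blue cube moved from about (7.5, 2.8) to (6.6, 1.0), a distance of √(0.9² + 1.8²) ≈ 2.0.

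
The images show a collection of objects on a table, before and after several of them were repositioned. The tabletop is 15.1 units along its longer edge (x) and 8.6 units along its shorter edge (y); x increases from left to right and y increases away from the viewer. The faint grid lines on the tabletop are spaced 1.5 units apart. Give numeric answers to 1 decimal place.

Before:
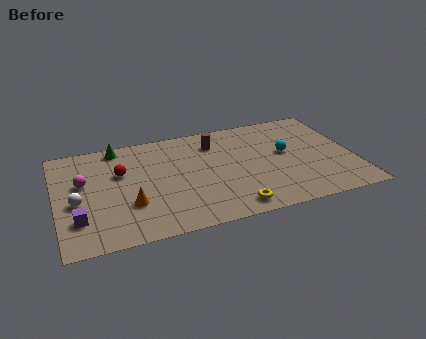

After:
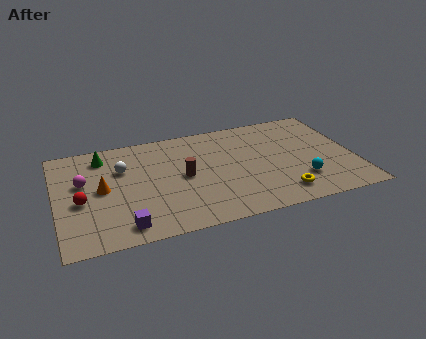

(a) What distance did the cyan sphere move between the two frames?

2.5

The cyan sphere moved from about (11.7, 4.8) to (12.2, 2.3), a distance of √(0.5² + 2.5²) ≈ 2.5.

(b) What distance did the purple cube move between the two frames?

2.5

The purple cube moved from about (1.0, 2.3) to (3.2, 1.2), a distance of √(2.2² + 1.1²) ≈ 2.5.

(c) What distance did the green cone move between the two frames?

1.0

The green cone was near (3.3, 7.7) before and (2.5, 7.1) after, so it travelled √(0.8² + 0.6²) ≈ 1.0 units.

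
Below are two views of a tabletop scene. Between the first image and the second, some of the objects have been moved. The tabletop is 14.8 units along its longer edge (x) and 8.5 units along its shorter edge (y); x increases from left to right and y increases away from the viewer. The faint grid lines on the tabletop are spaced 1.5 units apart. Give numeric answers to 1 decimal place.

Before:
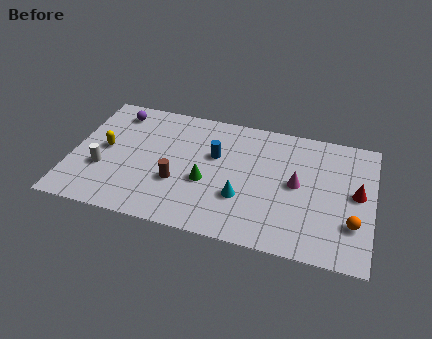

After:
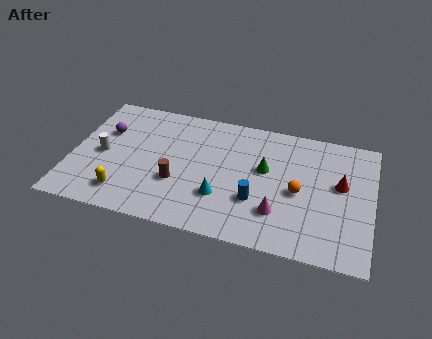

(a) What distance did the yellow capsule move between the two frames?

3.0

From (1.6, 4.4) to (2.8, 1.6), the yellow capsule covered √(1.2² + 2.8²) ≈ 3.0 units.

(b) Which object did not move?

the brown cylinder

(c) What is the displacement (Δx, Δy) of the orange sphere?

(-2.7, 1.4)

The orange sphere started near (13.9, 2.5) and ended near (11.2, 3.9).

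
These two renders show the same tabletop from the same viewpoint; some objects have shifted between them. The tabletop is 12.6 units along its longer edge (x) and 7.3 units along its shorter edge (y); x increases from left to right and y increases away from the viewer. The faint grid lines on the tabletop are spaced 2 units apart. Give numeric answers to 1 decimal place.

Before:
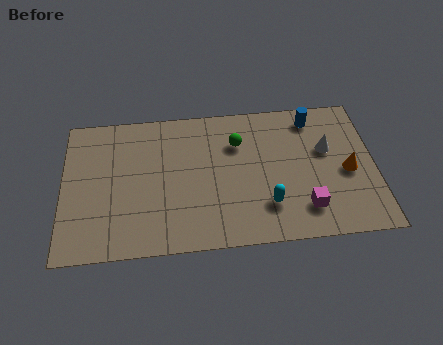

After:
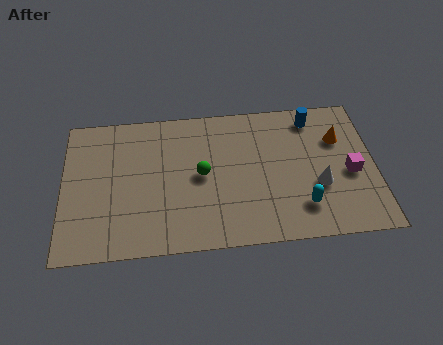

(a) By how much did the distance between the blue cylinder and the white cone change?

+1.7

They were about 1.8 units apart before and 3.5 after — 1.7 units further apart.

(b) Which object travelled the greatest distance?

the magenta cube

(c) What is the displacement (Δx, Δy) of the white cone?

(-0.4, -1.8)

The white cone was at about (10.7, 4.5) and moved to about (10.3, 2.7).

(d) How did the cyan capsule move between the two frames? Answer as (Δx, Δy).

(1.4, -0.2)

The cyan capsule was at about (8.2, 1.9) and moved to about (9.6, 1.7).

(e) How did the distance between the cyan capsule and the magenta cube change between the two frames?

+1.0

Before: roughly 1.5 units apart; after: 2.5. That's 1.0 units further apart.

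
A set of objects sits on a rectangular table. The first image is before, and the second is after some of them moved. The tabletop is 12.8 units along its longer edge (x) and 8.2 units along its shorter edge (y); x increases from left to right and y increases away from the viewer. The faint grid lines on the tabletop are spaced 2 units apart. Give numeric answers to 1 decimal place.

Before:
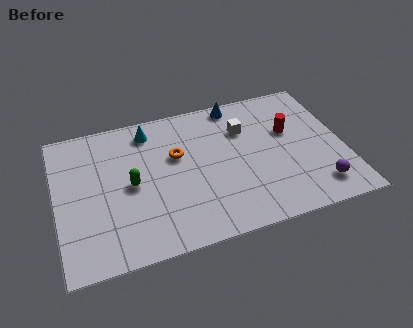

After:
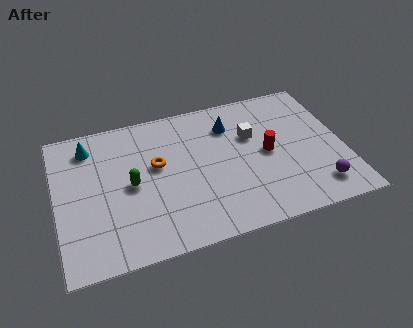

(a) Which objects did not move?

the purple sphere and the green capsule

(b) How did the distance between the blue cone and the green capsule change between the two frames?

-0.9

The distance was about 6.0 in the first image and 5.1 in the second, so they moved 0.9 units closer together.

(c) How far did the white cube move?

0.6

From (8.5, 5.8) to (8.8, 5.3), the white cube covered √(0.3² + 0.5²) ≈ 0.6 units.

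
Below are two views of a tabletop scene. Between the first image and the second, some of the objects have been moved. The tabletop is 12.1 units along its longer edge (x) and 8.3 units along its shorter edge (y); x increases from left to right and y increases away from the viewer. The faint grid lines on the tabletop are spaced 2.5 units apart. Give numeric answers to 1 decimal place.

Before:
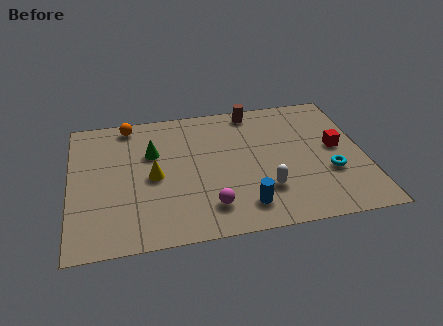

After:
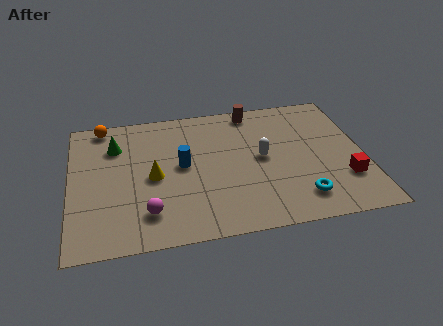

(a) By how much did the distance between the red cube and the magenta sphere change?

+2.1

Before: roughly 6.0 units apart; after: 8.1. That's 2.1 units further apart.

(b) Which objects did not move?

the brown cylinder and the yellow cone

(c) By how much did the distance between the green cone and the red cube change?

+2.3

Before: roughly 7.7 units apart; after: 10.0. That's 2.3 units further apart.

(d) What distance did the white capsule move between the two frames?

2.0

The white capsule moved from about (7.9, 2.3) to (7.9, 4.3), a distance of √(0.0² + 2.0²) ≈ 2.0.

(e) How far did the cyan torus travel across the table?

1.8

From (10.6, 2.9) to (9.3, 1.6), the cyan torus covered √(1.3² + 1.3²) ≈ 1.8 units.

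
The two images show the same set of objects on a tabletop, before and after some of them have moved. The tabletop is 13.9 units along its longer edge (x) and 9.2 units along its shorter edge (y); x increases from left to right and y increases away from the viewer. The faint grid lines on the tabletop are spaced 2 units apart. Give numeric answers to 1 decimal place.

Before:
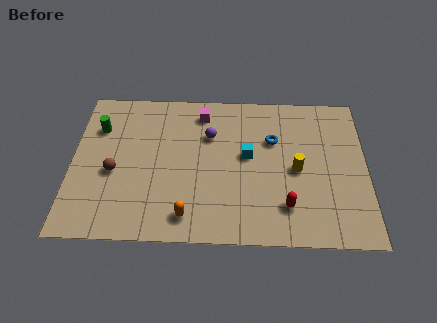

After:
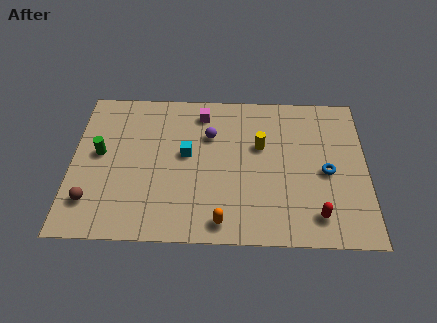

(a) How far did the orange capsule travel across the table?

1.6

The orange capsule was near (5.5, 1.4) before and (7.1, 1.1) after, so it travelled √(1.6² + 0.3²) ≈ 1.6 units.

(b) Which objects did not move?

the purple sphere and the magenta cube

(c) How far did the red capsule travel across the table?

1.5

The red capsule moved from about (10.1, 2.1) to (11.5, 1.6), a distance of √(1.4² + 0.5²) ≈ 1.5.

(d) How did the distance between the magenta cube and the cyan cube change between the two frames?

-0.7

Before: roughly 3.4 units apart; after: 2.7. That's 0.7 units closer together.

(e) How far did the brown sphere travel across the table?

2.1

From (2.0, 3.9) to (1.0, 2.1), the brown sphere covered √(1.0² + 1.8²) ≈ 2.1 units.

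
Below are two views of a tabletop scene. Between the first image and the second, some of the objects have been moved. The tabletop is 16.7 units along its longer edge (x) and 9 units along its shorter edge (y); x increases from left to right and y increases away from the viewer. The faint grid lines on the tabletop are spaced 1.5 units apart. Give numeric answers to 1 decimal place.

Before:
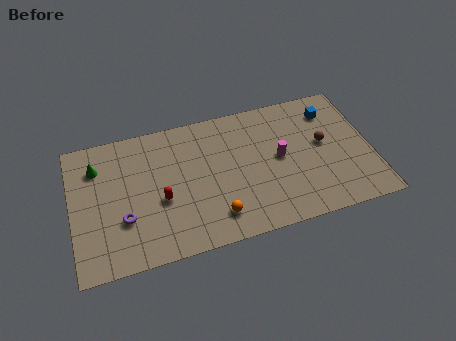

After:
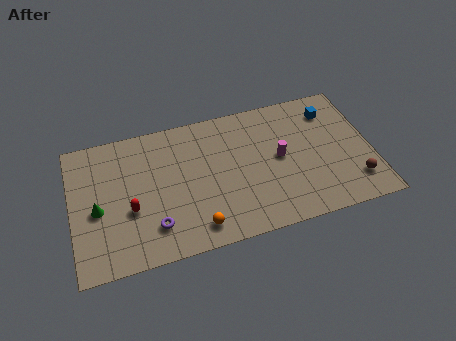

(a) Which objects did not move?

the blue cube and the magenta cylinder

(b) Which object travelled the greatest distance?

the brown sphere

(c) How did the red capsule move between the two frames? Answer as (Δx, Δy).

(-1.7, -0.2)

The red capsule was at about (4.9, 3.7) and moved to about (3.2, 3.5).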